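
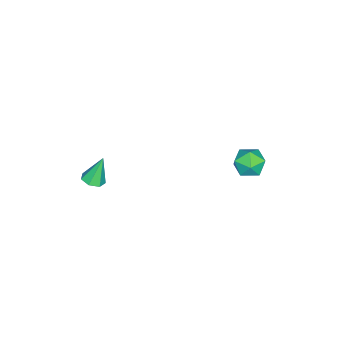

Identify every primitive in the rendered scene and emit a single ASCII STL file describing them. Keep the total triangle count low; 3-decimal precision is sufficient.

solid 
facet normal 0.288 -0.226 -0.930
outer loop
vertex 4.086 -3.576 0.831
vertex 3.483 -3.636 0.659
vertex 3.846 -3.121 0.646
endloop
endfacet
facet normal 0.700 0.553 0.451
outer loop
vertex 4.086 -3.576 0.831
vertex 3.846 -3.121 0.646
vertex 3.037 -3.284 2.101
endloop
endfacet
facet normal 0.288 -0.226 -0.931
outer loop
vertex 3.846 -3.121 0.646
vertex 3.483 -3.636 0.659
vertex 3.333 -3.054 0.471
endloop
endfacet
facet normal 0.077 0.985 0.153
outer loop
vertex 3.846 -3.121 0.646
vertex 3.333 -3.054 0.471
vertex 3.037 -3.284 2.101
endloop
endfacet
facet normal 0.289 -0.226 -0.930
outer loop
vertex 3.333 -3.054 0.471
vertex 3.483 -3.636 0.659
vertex 2.933 -3.425 0.437
endloop
endfacet
facet normal -0.679 0.734 -0.020
outer loop
vertex 3.333 -3.054 0.471
vertex 2.933 -3.425 0.437
vertex 3.037 -3.284 2.101
endloop
endfacet
facet normal 0.288 -0.228 -0.930
outer loop
vertex 2.933 -3.425 0.437
vertex 3.483 -3.636 0.659
vertex 2.947 -3.955 0.571
endloop
endfacet
facet normal -0.998 -0.010 0.063
outer loop
vertex 2.933 -3.425 0.437
vertex 2.947 -3.955 0.571
vertex 3.037 -3.284 2.101
endloop
endfacet
facet normal 0.288 -0.227 -0.930
outer loop
vertex 2.947 -3.955 0.571
vertex 3.483 -3.636 0.659
vertex 3.365 -4.244 0.771
endloop
endfacet
facet normal -0.639 -0.690 0.340
outer loop
vertex 2.947 -3.955 0.571
vertex 3.365 -4.244 0.771
vertex 3.037 -3.284 2.101
endloop
endfacet
facet normal 0.288 -0.227 -0.930
outer loop
vertex 3.365 -4.244 0.771
vertex 3.483 -3.636 0.659
vertex 3.872 -4.076 0.887
endloop
endfacet
facet normal 0.124 -0.790 0.601
outer loop
vertex 3.365 -4.244 0.771
vertex 3.872 -4.076 0.887
vertex 3.037 -3.284 2.101
endloop
endfacet
facet normal 0.288 -0.227 -0.930
outer loop
vertex 3.872 -4.076 0.887
vertex 3.483 -3.636 0.659
vertex 4.086 -3.576 0.831
endloop
endfacet
facet normal 0.722 -0.236 0.651
outer loop
vertex 3.872 -4.076 0.887
vertex 4.086 -3.576 0.831
vertex 3.037 -3.284 2.101
endloop
endfacet
facet normal -0.405 0.458 0.791
outer loop
vertex -4.115 1.942 -2.003
vertex -3.318 1.779 -1.5
vertex -3.406 2.583 -2.011
endloop
endfacet
facet normal -0.658 0.730 0.183
outer loop
vertex -4.115 1.942 -2.003
vertex -3.406 2.583 -2.011
vertex -3.867 2.37 -2.821
endloop
endfacet
facet normal -0.962 0.200 -0.187
outer loop
vertex -4.115 1.942 -2.003
vertex -3.867 2.37 -2.821
vertex -4.064 1.433 -2.812
endloop
endfacet
facet normal -0.896 -0.399 0.195
outer loop
vertex -4.115 1.942 -2.003
vertex -4.064 1.433 -2.812
vertex -3.724 1.068 -1.995
endloop
endfacet
facet normal -0.553 -0.240 0.798
outer loop
vertex -4.115 1.942 -2.003
vertex -3.724 1.068 -1.995
vertex -3.318 1.779 -1.5
endloop
endfacet
facet normal -0.105 0.975 -0.196
outer loop
vertex -3.867 2.37 -2.821
vertex -3.406 2.583 -2.011
vertex -2.916 2.472 -2.825
endloop
endfacet
facet normal 0.304 0.535 0.789
outer loop
vertex -3.406 2.583 -2.011
vertex -3.318 1.779 -1.5
vertex -2.576 2.107 -2.008
endloop
endfacet
facet normal 0.067 -0.596 0.800
outer loop
vertex -3.318 1.779 -1.5
vertex -3.724 1.068 -1.995
vertex -2.773 1.17 -1.999
endloop
endfacet
facet normal -0.489 -0.854 -0.178
outer loop
vertex -3.724 1.068 -1.995
vertex -4.064 1.433 -2.812
vertex -3.234 0.957 -2.809
endloop
endfacet
facet normal -0.596 0.118 -0.794
outer loop
vertex -4.064 1.433 -2.812
vertex -3.867 2.37 -2.821
vertex -3.322 1.761 -3.32
endloop
endfacet
facet normal 0.896 0.399 -0.195
outer loop
vertex -2.525 1.598 -2.817
vertex -2.916 2.472 -2.825
vertex -2.576 2.107 -2.008
endloop
endfacet
facet normal 0.962 -0.200 0.187
outer loop
vertex -2.525 1.598 -2.817
vertex -2.576 2.107 -2.008
vertex -2.773 1.17 -1.999
endloop
endfacet
facet normal 0.658 -0.730 -0.183
outer loop
vertex -2.525 1.598 -2.817
vertex -2.773 1.17 -1.999
vertex -3.234 0.957 -2.809
endloop
endfacet
facet normal 0.405 -0.458 -0.791
outer loop
vertex -2.525 1.598 -2.817
vertex -3.234 0.957 -2.809
vertex -3.322 1.761 -3.32
endloop
endfacet
facet normal 0.553 0.240 -0.798
outer loop
vertex -2.525 1.598 -2.817
vertex -3.322 1.761 -3.32
vertex -2.916 2.472 -2.825
endloop
endfacet
facet normal 0.489 0.854 0.178
outer loop
vertex -2.576 2.107 -2.008
vertex -2.916 2.472 -2.825
vertex -3.406 2.583 -2.011
endloop
endfacet
facet normal 0.596 -0.118 0.794
outer loop
vertex -2.773 1.17 -1.999
vertex -2.576 2.107 -2.008
vertex -3.318 1.779 -1.5
endloop
endfacet
facet normal 0.105 -0.975 0.196
outer loop
vertex -3.234 0.957 -2.809
vertex -2.773 1.17 -1.999
vertex -3.724 1.068 -1.995
endloop
endfacet
facet normal -0.304 -0.535 -0.789
outer loop
vertex -3.322 1.761 -3.32
vertex -3.234 0.957 -2.809
vertex -4.064 1.433 -2.812
endloop
endfacet
facet normal -0.067 0.596 -0.800
outer loop
vertex -2.916 2.472 -2.825
vertex -3.322 1.761 -3.32
vertex -3.867 2.37 -2.821
endloop
endfacet

endsolid


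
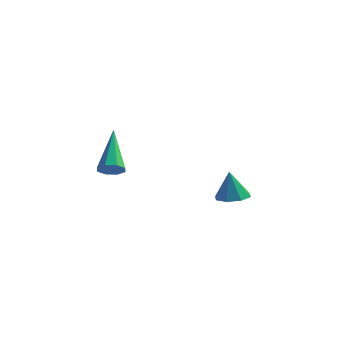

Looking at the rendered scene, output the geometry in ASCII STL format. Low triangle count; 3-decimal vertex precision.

solid 
facet normal 0.300 -0.668 -0.681
outer loop
vertex -0.465 1.566 -1.391
vertex -0.852 1.226 -1.228
vertex -0.819 1.618 -1.598
endloop
endfacet
facet normal 0.337 0.871 -0.358
outer loop
vertex -0.465 1.566 -1.391
vertex -0.819 1.618 -1.598
vertex -1.468 2.594 0.168
endloop
endfacet
facet normal 0.302 -0.668 -0.680
outer loop
vertex -0.819 1.618 -1.598
vertex -0.852 1.226 -1.228
vertex -1.192 1.44 -1.589
endloop
endfacet
facet normal -0.370 0.749 -0.550
outer loop
vertex -0.819 1.618 -1.598
vertex -1.192 1.44 -1.589
vertex -1.468 2.594 0.168
endloop
endfacet
facet normal 0.301 -0.669 -0.680
outer loop
vertex -1.192 1.44 -1.589
vertex -0.852 1.226 -1.228
vertex -1.366 1.137 -1.368
endloop
endfacet
facet normal -0.903 0.281 -0.326
outer loop
vertex -1.192 1.44 -1.589
vertex -1.366 1.137 -1.368
vertex -1.468 2.594 0.168
endloop
endfacet
facet normal 0.301 -0.667 -0.682
outer loop
vertex -1.366 1.137 -1.368
vertex -0.852 1.226 -1.228
vertex -1.238 0.886 -1.066
endloop
endfacet
facet normal -0.948 -0.261 0.185
outer loop
vertex -1.366 1.137 -1.368
vertex -1.238 0.886 -1.066
vertex -1.468 2.594 0.168
endloop
endfacet
facet normal 0.302 -0.667 -0.681
outer loop
vertex -1.238 0.886 -1.066
vertex -0.852 1.226 -1.228
vertex -0.884 0.834 -0.858
endloop
endfacet
facet normal -0.480 -0.555 0.679
outer loop
vertex -1.238 0.886 -1.066
vertex -0.884 0.834 -0.858
vertex -1.468 2.594 0.168
endloop
endfacet
facet normal 0.300 -0.668 -0.681
outer loop
vertex -0.884 0.834 -0.858
vertex -0.852 1.226 -1.228
vertex -0.511 1.012 -0.868
endloop
endfacet
facet normal 0.230 -0.432 0.872
outer loop
vertex -0.884 0.834 -0.858
vertex -0.511 1.012 -0.868
vertex -1.468 2.594 0.168
endloop
endfacet
facet normal 0.300 -0.668 -0.681
outer loop
vertex -0.511 1.012 -0.868
vertex -0.852 1.226 -1.228
vertex -0.338 1.315 -1.089
endloop
endfacet
facet normal 0.762 0.037 0.647
outer loop
vertex -0.511 1.012 -0.868
vertex -0.338 1.315 -1.089
vertex -1.468 2.594 0.168
endloop
endfacet
facet normal 0.300 -0.668 -0.681
outer loop
vertex -0.338 1.315 -1.089
vertex -0.852 1.226 -1.228
vertex -0.465 1.566 -1.391
endloop
endfacet
facet normal 0.806 0.575 0.139
outer loop
vertex -0.338 1.315 -1.089
vertex -0.465 1.566 -1.391
vertex -1.468 2.594 0.168
endloop
endfacet
facet normal 0.129 -0.004 -0.992
outer loop
vertex 4.417 1.52 -1.687
vertex 3.775 1.457 -1.77
vertex 4.185 1.959 -1.719
endloop
endfacet
facet normal 0.720 0.421 0.552
outer loop
vertex 4.417 1.52 -1.687
vertex 4.185 1.959 -1.719
vertex 3.625 1.463 -0.61
endloop
endfacet
facet normal 0.129 -0.005 -0.992
outer loop
vertex 4.185 1.959 -1.719
vertex 3.775 1.457 -1.77
vertex 3.713 2.104 -1.781
endloop
endfacet
facet normal 0.199 0.853 0.482
outer loop
vertex 4.185 1.959 -1.719
vertex 3.713 2.104 -1.781
vertex 3.625 1.463 -0.61
endloop
endfacet
facet normal 0.130 -0.004 -0.992
outer loop
vertex 3.713 2.104 -1.781
vertex 3.775 1.457 -1.77
vertex 3.278 1.87 -1.837
endloop
endfacet
facet normal -0.474 0.787 0.395
outer loop
vertex 3.713 2.104 -1.781
vertex 3.278 1.87 -1.837
vertex 3.625 1.463 -0.61
endloop
endfacet
facet normal 0.129 -0.006 -0.992
outer loop
vertex 3.278 1.87 -1.837
vertex 3.775 1.457 -1.77
vertex 3.134 1.394 -1.853
endloop
endfacet
facet normal -0.903 0.262 0.342
outer loop
vertex 3.278 1.87 -1.837
vertex 3.134 1.394 -1.853
vertex 3.625 1.463 -0.61
endloop
endfacet
facet normal 0.129 -0.004 -0.992
outer loop
vertex 3.134 1.394 -1.853
vertex 3.775 1.457 -1.77
vertex 3.366 0.955 -1.821
endloop
endfacet
facet normal -0.837 -0.417 0.354
outer loop
vertex 3.134 1.394 -1.853
vertex 3.366 0.955 -1.821
vertex 3.625 1.463 -0.61
endloop
endfacet
facet normal 0.129 -0.004 -0.992
outer loop
vertex 3.366 0.955 -1.821
vertex 3.775 1.457 -1.77
vertex 3.837 0.81 -1.759
endloop
endfacet
facet normal -0.317 -0.849 0.424
outer loop
vertex 3.366 0.955 -1.821
vertex 3.837 0.81 -1.759
vertex 3.625 1.463 -0.61
endloop
endfacet
facet normal 0.128 -0.005 -0.992
outer loop
vertex 3.837 0.81 -1.759
vertex 3.775 1.457 -1.77
vertex 4.273 1.045 -1.704
endloop
endfacet
facet normal 0.357 -0.782 0.510
outer loop
vertex 3.837 0.81 -1.759
vertex 4.273 1.045 -1.704
vertex 3.625 1.463 -0.61
endloop
endfacet
facet normal 0.129 -0.003 -0.992
outer loop
vertex 4.273 1.045 -1.704
vertex 3.775 1.457 -1.77
vertex 4.417 1.52 -1.687
endloop
endfacet
facet normal 0.785 -0.258 0.563
outer loop
vertex 4.273 1.045 -1.704
vertex 4.417 1.52 -1.687
vertex 3.625 1.463 -0.61
endloop
endfacet

endsolid


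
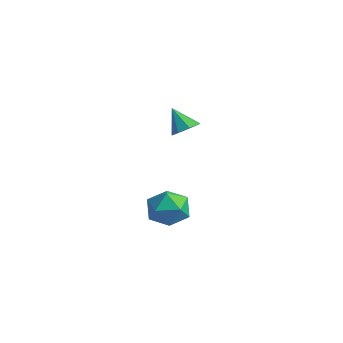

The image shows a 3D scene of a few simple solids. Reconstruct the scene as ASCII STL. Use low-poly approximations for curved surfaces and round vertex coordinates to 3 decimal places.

solid 
facet normal -0.111 0.462 0.880
outer loop
vertex 2.731 -2.865 -0.863
vertex 3.612 -3.602 -0.365
vertex 3.932 -2.514 -0.895
endloop
endfacet
facet normal -0.255 0.905 0.340
outer loop
vertex 2.731 -2.865 -0.863
vertex 3.932 -2.514 -0.895
vertex 3.203 -2.343 -1.898
endloop
endfacet
facet normal -0.784 0.619 -0.045
outer loop
vertex 2.731 -2.865 -0.863
vertex 3.203 -2.343 -1.898
vertex 2.432 -3.325 -1.987
endloop
endfacet
facet normal -0.966 -0.001 0.257
outer loop
vertex 2.731 -2.865 -0.863
vertex 2.432 -3.325 -1.987
vertex 2.685 -4.103 -1.04
endloop
endfacet
facet normal -0.551 -0.098 0.829
outer loop
vertex 2.731 -2.865 -0.863
vertex 2.685 -4.103 -1.04
vertex 3.612 -3.602 -0.365
endloop
endfacet
facet normal 0.324 0.943 -0.075
outer loop
vertex 3.203 -2.343 -1.898
vertex 3.932 -2.514 -0.895
vertex 4.375 -2.757 -2.04
endloop
endfacet
facet normal 0.558 0.225 0.799
outer loop
vertex 3.932 -2.514 -0.895
vertex 3.612 -3.602 -0.365
vertex 4.628 -3.535 -1.093
endloop
endfacet
facet normal -0.154 -0.681 0.716
outer loop
vertex 3.612 -3.602 -0.365
vertex 2.685 -4.103 -1.04
vertex 3.857 -4.517 -1.182
endloop
endfacet
facet normal -0.826 -0.523 -0.209
outer loop
vertex 2.685 -4.103 -1.04
vertex 2.432 -3.325 -1.987
vertex 3.128 -4.346 -2.185
endloop
endfacet
facet normal -0.532 0.481 -0.698
outer loop
vertex 2.432 -3.325 -1.987
vertex 3.203 -2.343 -1.898
vertex 3.448 -3.258 -2.715
endloop
endfacet
facet normal 0.966 0.001 -0.257
outer loop
vertex 4.329 -3.995 -2.217
vertex 4.375 -2.757 -2.04
vertex 4.628 -3.535 -1.093
endloop
endfacet
facet normal 0.784 -0.619 0.045
outer loop
vertex 4.329 -3.995 -2.217
vertex 4.628 -3.535 -1.093
vertex 3.857 -4.517 -1.182
endloop
endfacet
facet normal 0.255 -0.905 -0.340
outer loop
vertex 4.329 -3.995 -2.217
vertex 3.857 -4.517 -1.182
vertex 3.128 -4.346 -2.185
endloop
endfacet
facet normal 0.111 -0.462 -0.880
outer loop
vertex 4.329 -3.995 -2.217
vertex 3.128 -4.346 -2.185
vertex 3.448 -3.258 -2.715
endloop
endfacet
facet normal 0.551 0.098 -0.829
outer loop
vertex 4.329 -3.995 -2.217
vertex 3.448 -3.258 -2.715
vertex 4.375 -2.757 -2.04
endloop
endfacet
facet normal 0.826 0.523 0.209
outer loop
vertex 4.628 -3.535 -1.093
vertex 4.375 -2.757 -2.04
vertex 3.932 -2.514 -0.895
endloop
endfacet
facet normal 0.532 -0.481 0.698
outer loop
vertex 3.857 -4.517 -1.182
vertex 4.628 -3.535 -1.093
vertex 3.612 -3.602 -0.365
endloop
endfacet
facet normal -0.324 -0.943 0.075
outer loop
vertex 3.128 -4.346 -2.185
vertex 3.857 -4.517 -1.182
vertex 2.685 -4.103 -1.04
endloop
endfacet
facet normal -0.558 -0.225 -0.799
outer loop
vertex 3.448 -3.258 -2.715
vertex 3.128 -4.346 -2.185
vertex 2.432 -3.325 -1.987
endloop
endfacet
facet normal 0.154 0.681 -0.716
outer loop
vertex 4.375 -2.757 -2.04
vertex 3.448 -3.258 -2.715
vertex 3.203 -2.343 -1.898
endloop
endfacet
facet normal 0.628 0.090 -0.773
outer loop
vertex -2.459 3.506 -0.289
vertex -3.082 3.135 -0.839
vertex -2.879 3.982 -0.575
endloop
endfacet
facet normal 0.158 0.607 0.778
outer loop
vertex -2.459 3.506 -0.289
vertex -2.879 3.982 -0.575
vertex -4.138 2.985 0.459
endloop
endfacet
facet normal 0.629 0.090 -0.772
outer loop
vertex -2.879 3.982 -0.575
vertex -3.082 3.135 -0.839
vertex -3.418 3.962 -1.016
endloop
endfacet
facet normal -0.352 0.850 0.391
outer loop
vertex -2.879 3.982 -0.575
vertex -3.418 3.962 -1.016
vertex -4.138 2.985 0.459
endloop
endfacet
facet normal 0.629 0.090 -0.773
outer loop
vertex -3.418 3.962 -1.016
vertex -3.082 3.135 -0.839
vertex -3.76 3.458 -1.353
endloop
endfacet
facet normal -0.820 0.571 -0.022
outer loop
vertex -3.418 3.962 -1.016
vertex -3.76 3.458 -1.353
vertex -4.138 2.985 0.459
endloop
endfacet
facet normal 0.629 0.090 -0.773
outer loop
vertex -3.76 3.458 -1.353
vertex -3.082 3.135 -0.839
vertex -3.705 2.764 -1.389
endloop
endfacet
facet normal -0.973 -0.066 -0.220
outer loop
vertex -3.76 3.458 -1.353
vertex -3.705 2.764 -1.389
vertex -4.138 2.985 0.459
endloop
endfacet
facet normal 0.629 0.089 -0.772
outer loop
vertex -3.705 2.764 -1.389
vertex -3.082 3.135 -0.839
vertex -3.285 2.288 -1.102
endloop
endfacet
facet normal -0.721 -0.688 -0.087
outer loop
vertex -3.705 2.764 -1.389
vertex -3.285 2.288 -1.102
vertex -4.138 2.985 0.459
endloop
endfacet
facet normal 0.628 0.090 -0.773
outer loop
vertex -3.285 2.288 -1.102
vertex -3.082 3.135 -0.839
vertex -2.746 2.308 -0.662
endloop
endfacet
facet normal -0.211 -0.930 0.300
outer loop
vertex -3.285 2.288 -1.102
vertex -2.746 2.308 -0.662
vertex -4.138 2.985 0.459
endloop
endfacet
facet normal 0.628 0.090 -0.773
outer loop
vertex -2.746 2.308 -0.662
vertex -3.082 3.135 -0.839
vertex -2.404 2.813 -0.325
endloop
endfacet
facet normal 0.258 -0.651 0.714
outer loop
vertex -2.746 2.308 -0.662
vertex -2.404 2.813 -0.325
vertex -4.138 2.985 0.459
endloop
endfacet
facet normal 0.628 0.090 -0.773
outer loop
vertex -2.404 2.813 -0.325
vertex -3.082 3.135 -0.839
vertex -2.459 3.506 -0.289
endloop
endfacet
facet normal 0.411 -0.015 0.912
outer loop
vertex -2.404 2.813 -0.325
vertex -2.459 3.506 -0.289
vertex -4.138 2.985 0.459
endloop
endfacet

endsolid


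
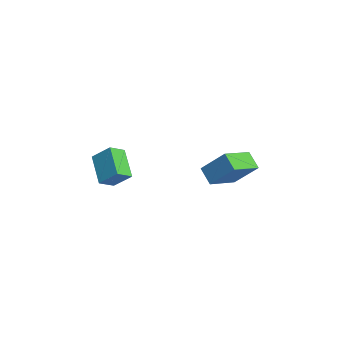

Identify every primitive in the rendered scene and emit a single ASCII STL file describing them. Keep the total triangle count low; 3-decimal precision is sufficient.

solid 
facet normal -0.634 -0.336 0.696
outer loop
vertex -1.689 3.393 1.678
vertex -2.983 4.935 1.243
vertex -2.674 2.141 0.176
endloop
endfacet
facet normal 0.629 -0.748 0.211
outer loop
vertex -1.837 2.585 -0.743
vertex -1.689 3.393 1.678
vertex -2.674 2.141 0.176
endloop
endfacet
facet normal -0.634 -0.336 0.696
outer loop
vertex -2.674 2.141 0.176
vertex -2.983 4.935 1.243
vertex -3.969 3.683 -0.26
endloop
endfacet
facet normal -0.450 -0.572 -0.686
outer loop
vertex -3.969 3.683 -0.26
vertex -1.837 2.585 -0.743
vertex -2.674 2.141 0.176
endloop
endfacet
facet normal 0.450 0.571 0.686
outer loop
vertex -1.689 3.393 1.678
vertex -2.146 5.379 0.324
vertex -2.983 4.935 1.243
endloop
endfacet
facet normal 0.628 -0.749 0.211
outer loop
vertex -0.851 3.837 0.76
vertex -1.689 3.393 1.678
vertex -1.837 2.585 -0.743
endloop
endfacet
facet normal 0.449 0.572 0.687
outer loop
vertex -0.851 3.837 0.76
vertex -2.146 5.379 0.324
vertex -1.689 3.393 1.678
endloop
endfacet
facet normal -0.629 0.748 -0.211
outer loop
vertex -2.983 4.935 1.243
vertex -2.146 5.379 0.324
vertex -3.969 3.683 -0.26
endloop
endfacet
facet normal -0.450 -0.571 -0.687
outer loop
vertex -3.131 4.127 -1.178
vertex -1.837 2.585 -0.743
vertex -3.969 3.683 -0.26
endloop
endfacet
facet normal -0.628 0.748 -0.212
outer loop
vertex -3.969 3.683 -0.26
vertex -2.146 5.379 0.324
vertex -3.131 4.127 -1.178
endloop
endfacet
facet normal 0.634 0.336 -0.696
outer loop
vertex -3.131 4.127 -1.178
vertex -0.851 3.837 0.76
vertex -1.837 2.585 -0.743
endloop
endfacet
facet normal 0.634 0.336 -0.696
outer loop
vertex -2.146 5.379 0.324
vertex -0.851 3.837 0.76
vertex -3.131 4.127 -1.178
endloop
endfacet
facet normal -0.438 -0.647 -0.625
outer loop
vertex -0.414 -3.738 0.166
vertex -1.982 -4.051 1.588
vertex -1.003 -2.892 -0.297
endloop
endfacet
facet normal 0.733 0.146 -0.665
outer loop
vertex -0.338 -1.909 0.652
vertex -0.414 -3.738 0.166
vertex -1.003 -2.892 -0.297
endloop
endfacet
facet normal -0.437 -0.647 -0.625
outer loop
vertex -1.003 -2.892 -0.297
vertex -1.982 -4.051 1.588
vertex -2.571 -3.205 1.124
endloop
endfacet
facet normal -0.521 0.748 -0.410
outer loop
vertex -2.571 -3.205 1.124
vertex -0.338 -1.909 0.652
vertex -1.003 -2.892 -0.297
endloop
endfacet
facet normal 0.521 -0.748 0.410
outer loop
vertex -0.414 -3.738 0.166
vertex -1.317 -3.068 2.537
vertex -1.982 -4.051 1.588
endloop
endfacet
facet normal 0.733 0.146 -0.664
outer loop
vertex 0.251 -2.755 1.116
vertex -0.414 -3.738 0.166
vertex -0.338 -1.909 0.652
endloop
endfacet
facet normal 0.521 -0.749 0.410
outer loop
vertex 0.251 -2.755 1.116
vertex -1.317 -3.068 2.537
vertex -0.414 -3.738 0.166
endloop
endfacet
facet normal -0.733 -0.146 0.665
outer loop
vertex -1.982 -4.051 1.588
vertex -1.317 -3.068 2.537
vertex -2.571 -3.205 1.124
endloop
endfacet
facet normal -0.521 0.749 -0.410
outer loop
vertex -1.906 -2.222 2.074
vertex -0.338 -1.909 0.652
vertex -2.571 -3.205 1.124
endloop
endfacet
facet normal -0.733 -0.146 0.665
outer loop
vertex -2.571 -3.205 1.124
vertex -1.317 -3.068 2.537
vertex -1.906 -2.222 2.074
endloop
endfacet
facet normal 0.437 0.647 0.625
outer loop
vertex -1.906 -2.222 2.074
vertex 0.251 -2.755 1.116
vertex -0.338 -1.909 0.652
endloop
endfacet
facet normal 0.437 0.647 0.625
outer loop
vertex -1.317 -3.068 2.537
vertex 0.251 -2.755 1.116
vertex -1.906 -2.222 2.074
endloop
endfacet

endsolid


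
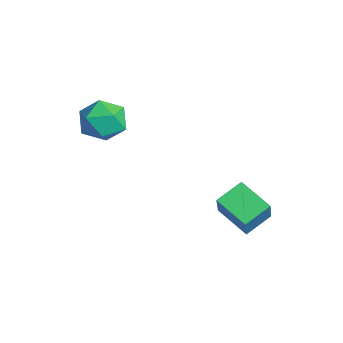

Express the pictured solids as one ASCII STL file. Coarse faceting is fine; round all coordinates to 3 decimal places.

solid 
facet normal -0.785 -0.204 0.585
outer loop
vertex -1.692 -2.511 4.037
vertex -1.406 -3.478 4.083
vertex -1.067 -2.818 4.768
endloop
endfacet
facet normal -0.565 0.468 0.680
outer loop
vertex -1.692 -2.511 4.037
vertex -1.067 -2.818 4.768
vertex -0.903 -1.94 4.3
endloop
endfacet
facet normal -0.596 0.801 0.050
outer loop
vertex -1.692 -2.511 4.037
vertex -0.903 -1.94 4.3
vertex -1.14 -2.056 3.326
endloop
endfacet
facet normal -0.836 0.335 -0.435
outer loop
vertex -1.692 -2.511 4.037
vertex -1.14 -2.056 3.326
vertex -1.451 -3.007 3.192
endloop
endfacet
facet normal -0.952 -0.287 -0.103
outer loop
vertex -1.692 -2.511 4.037
vertex -1.451 -3.007 3.192
vertex -1.406 -3.478 4.083
endloop
endfacet
facet normal 0.118 0.450 0.885
outer loop
vertex -0.903 -1.94 4.3
vertex -1.067 -2.818 4.768
vertex -0.129 -2.553 4.508
endloop
endfacet
facet normal -0.238 -0.638 0.732
outer loop
vertex -1.067 -2.818 4.768
vertex -1.406 -3.478 4.083
vertex -0.44 -3.504 4.374
endloop
endfacet
facet normal -0.508 -0.772 -0.382
outer loop
vertex -1.406 -3.478 4.083
vertex -1.451 -3.007 3.192
vertex -0.677 -3.62 3.4
endloop
endfacet
facet normal -0.321 0.234 -0.918
outer loop
vertex -1.451 -3.007 3.192
vertex -1.14 -2.056 3.326
vertex -0.513 -2.742 2.932
endloop
endfacet
facet normal 0.067 0.989 -0.134
outer loop
vertex -1.14 -2.056 3.326
vertex -0.903 -1.94 4.3
vertex -0.174 -2.082 3.617
endloop
endfacet
facet normal 0.836 -0.335 0.435
outer loop
vertex 0.112 -3.049 3.663
vertex -0.129 -2.553 4.508
vertex -0.44 -3.504 4.374
endloop
endfacet
facet normal 0.596 -0.801 -0.050
outer loop
vertex 0.112 -3.049 3.663
vertex -0.44 -3.504 4.374
vertex -0.677 -3.62 3.4
endloop
endfacet
facet normal 0.565 -0.468 -0.680
outer loop
vertex 0.112 -3.049 3.663
vertex -0.677 -3.62 3.4
vertex -0.513 -2.742 2.932
endloop
endfacet
facet normal 0.785 0.204 -0.585
outer loop
vertex 0.112 -3.049 3.663
vertex -0.513 -2.742 2.932
vertex -0.174 -2.082 3.617
endloop
endfacet
facet normal 0.952 0.287 0.103
outer loop
vertex 0.112 -3.049 3.663
vertex -0.174 -2.082 3.617
vertex -0.129 -2.553 4.508
endloop
endfacet
facet normal 0.321 -0.234 0.918
outer loop
vertex -0.44 -3.504 4.374
vertex -0.129 -2.553 4.508
vertex -1.067 -2.818 4.768
endloop
endfacet
facet normal -0.067 -0.989 0.134
outer loop
vertex -0.677 -3.62 3.4
vertex -0.44 -3.504 4.374
vertex -1.406 -3.478 4.083
endloop
endfacet
facet normal -0.118 -0.450 -0.885
outer loop
vertex -0.513 -2.742 2.932
vertex -0.677 -3.62 3.4
vertex -1.451 -3.007 3.192
endloop
endfacet
facet normal 0.238 0.638 -0.732
outer loop
vertex -0.174 -2.082 3.617
vertex -0.513 -2.742 2.932
vertex -1.14 -2.056 3.326
endloop
endfacet
facet normal 0.508 0.772 0.382
outer loop
vertex -0.129 -2.553 4.508
vertex -0.174 -2.082 3.617
vertex -0.903 -1.94 4.3
endloop
endfacet
facet normal -0.504 0.225 -0.834
outer loop
vertex 2.049 1.624 0.864
vertex 3.267 2.275 0.304
vertex 2.387 0.57 0.375
endloop
endfacet
facet normal -0.817 -0.437 0.376
outer loop
vertex 3.113 0.245 1.576
vertex 2.049 1.624 0.864
vertex 2.387 0.57 0.375
endloop
endfacet
facet normal -0.504 0.225 -0.834
outer loop
vertex 2.387 0.57 0.375
vertex 3.267 2.275 0.304
vertex 3.605 1.221 -0.185
endloop
endfacet
facet normal 0.279 -0.871 -0.405
outer loop
vertex 3.605 1.221 -0.185
vertex 3.113 0.245 1.576
vertex 2.387 0.57 0.375
endloop
endfacet
facet normal -0.279 0.871 0.405
outer loop
vertex 2.049 1.624 0.864
vertex 3.993 1.95 1.505
vertex 3.267 2.275 0.304
endloop
endfacet
facet normal -0.817 -0.437 0.376
outer loop
vertex 2.775 1.299 2.065
vertex 2.049 1.624 0.864
vertex 3.113 0.245 1.576
endloop
endfacet
facet normal -0.279 0.871 0.405
outer loop
vertex 2.775 1.299 2.065
vertex 3.993 1.95 1.505
vertex 2.049 1.624 0.864
endloop
endfacet
facet normal 0.817 0.437 -0.376
outer loop
vertex 3.267 2.275 0.304
vertex 3.993 1.95 1.505
vertex 3.605 1.221 -0.185
endloop
endfacet
facet normal 0.279 -0.871 -0.405
outer loop
vertex 4.331 0.896 1.016
vertex 3.113 0.245 1.576
vertex 3.605 1.221 -0.185
endloop
endfacet
facet normal 0.817 0.437 -0.376
outer loop
vertex 3.605 1.221 -0.185
vertex 3.993 1.95 1.505
vertex 4.331 0.896 1.016
endloop
endfacet
facet normal 0.504 -0.225 0.834
outer loop
vertex 4.331 0.896 1.016
vertex 2.775 1.299 2.065
vertex 3.113 0.245 1.576
endloop
endfacet
facet normal 0.504 -0.225 0.834
outer loop
vertex 3.993 1.95 1.505
vertex 2.775 1.299 2.065
vertex 4.331 0.896 1.016
endloop
endfacet

endsolid


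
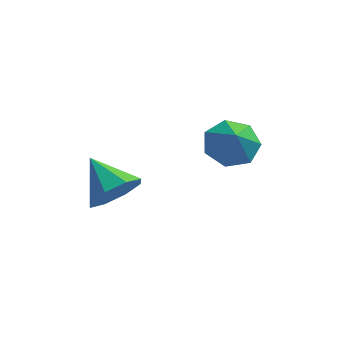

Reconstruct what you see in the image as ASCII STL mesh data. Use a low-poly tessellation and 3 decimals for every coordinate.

solid 
facet normal 0.562 -0.650 -0.511
outer loop
vertex -0.676 -2.916 -1.943
vertex -1.498 -3.166 -2.53
vertex -0.737 -2.459 -2.592
endloop
endfacet
facet normal 0.436 0.755 0.490
outer loop
vertex -0.676 -2.916 -1.943
vertex -0.737 -2.459 -2.592
vertex -2.442 -2.074 -1.67
endloop
endfacet
facet normal 0.562 -0.650 -0.511
outer loop
vertex -0.737 -2.459 -2.592
vertex -1.498 -3.166 -2.53
vertex -1.244 -2.416 -3.204
endloop
endfacet
facet normal 0.179 0.981 -0.079
outer loop
vertex -0.737 -2.459 -2.592
vertex -1.244 -2.416 -3.204
vertex -2.442 -2.074 -1.67
endloop
endfacet
facet normal 0.562 -0.650 -0.512
outer loop
vertex -1.244 -2.416 -3.204
vertex -1.498 -3.166 -2.53
vertex -1.9 -2.812 -3.421
endloop
endfacet
facet normal -0.346 0.821 -0.453
outer loop
vertex -1.244 -2.416 -3.204
vertex -1.9 -2.812 -3.421
vertex -2.442 -2.074 -1.67
endloop
endfacet
facet normal 0.563 -0.649 -0.512
outer loop
vertex -1.9 -2.812 -3.421
vertex -1.498 -3.166 -2.53
vertex -2.319 -3.416 -3.116
endloop
endfacet
facet normal -0.833 0.369 -0.413
outer loop
vertex -1.9 -2.812 -3.421
vertex -2.319 -3.416 -3.116
vertex -2.442 -2.074 -1.67
endloop
endfacet
facet normal 0.563 -0.650 -0.511
outer loop
vertex -2.319 -3.416 -3.116
vertex -1.498 -3.166 -2.53
vertex -2.258 -3.873 -2.467
endloop
endfacet
facet normal -0.994 -0.109 0.017
outer loop
vertex -2.319 -3.416 -3.116
vertex -2.258 -3.873 -2.467
vertex -2.442 -2.074 -1.67
endloop
endfacet
facet normal 0.562 -0.650 -0.511
outer loop
vertex -2.258 -3.873 -2.467
vertex -1.498 -3.166 -2.53
vertex -1.751 -3.916 -1.855
endloop
endfacet
facet normal -0.737 -0.335 0.587
outer loop
vertex -2.258 -3.873 -2.467
vertex -1.751 -3.916 -1.855
vertex -2.442 -2.074 -1.67
endloop
endfacet
facet normal 0.562 -0.650 -0.511
outer loop
vertex -1.751 -3.916 -1.855
vertex -1.498 -3.166 -2.53
vertex -1.096 -3.52 -1.638
endloop
endfacet
facet normal -0.212 -0.176 0.961
outer loop
vertex -1.751 -3.916 -1.855
vertex -1.096 -3.52 -1.638
vertex -2.442 -2.074 -1.67
endloop
endfacet
facet normal 0.563 -0.650 -0.511
outer loop
vertex -1.096 -3.52 -1.638
vertex -1.498 -3.166 -2.53
vertex -0.676 -2.916 -1.943
endloop
endfacet
facet normal 0.274 0.275 0.922
outer loop
vertex -1.096 -3.52 -1.638
vertex -0.676 -2.916 -1.943
vertex -2.442 -2.074 -1.67
endloop
endfacet
facet normal -0.151 0.550 -0.821
outer loop
vertex 3.16 0.417 -2.672
vertex 2.143 0.287 -2.572
vertex 2.736 1.033 -2.181
endloop
endfacet
facet normal 0.770 0.022 0.638
outer loop
vertex 3.16 0.417 -2.672
vertex 2.736 1.033 -2.181
vertex 2.317 -0.347 -1.628
endloop
endfacet
facet normal -0.151 0.551 -0.821
outer loop
vertex 2.736 1.033 -2.181
vertex 2.143 0.287 -2.572
vertex 1.866 1.086 -1.985
endloop
endfacet
facet normal 0.227 0.302 0.926
outer loop
vertex 2.736 1.033 -2.181
vertex 1.866 1.086 -1.985
vertex 2.317 -0.347 -1.628
endloop
endfacet
facet normal -0.152 0.551 -0.821
outer loop
vertex 1.866 1.086 -1.985
vertex 2.143 0.287 -2.572
vertex 1.204 0.537 -2.231
endloop
endfacet
facet normal -0.415 0.095 0.905
outer loop
vertex 1.866 1.086 -1.985
vertex 1.204 0.537 -2.231
vertex 2.317 -0.347 -1.628
endloop
endfacet
facet normal -0.151 0.551 -0.821
outer loop
vertex 1.204 0.537 -2.231
vertex 2.143 0.287 -2.572
vertex 1.25 -0.2 -2.734
endloop
endfacet
facet normal -0.673 -0.445 0.590
outer loop
vertex 1.204 0.537 -2.231
vertex 1.25 -0.2 -2.734
vertex 2.317 -0.347 -1.628
endloop
endfacet
facet normal -0.151 0.550 -0.821
outer loop
vertex 1.25 -0.2 -2.734
vertex 2.143 0.287 -2.572
vertex 1.968 -0.571 -3.115
endloop
endfacet
facet normal -0.353 -0.909 0.220
outer loop
vertex 1.25 -0.2 -2.734
vertex 1.968 -0.571 -3.115
vertex 2.317 -0.347 -1.628
endloop
endfacet
facet normal -0.151 0.550 -0.821
outer loop
vertex 1.968 -0.571 -3.115
vertex 2.143 0.287 -2.572
vertex 2.818 -0.296 -3.087
endloop
endfacet
facet normal 0.305 -0.950 0.072
outer loop
vertex 1.968 -0.571 -3.115
vertex 2.818 -0.296 -3.087
vertex 2.317 -0.347 -1.628
endloop
endfacet
facet normal -0.151 0.550 -0.821
outer loop
vertex 2.818 -0.296 -3.087
vertex 2.143 0.287 -2.572
vertex 3.16 0.417 -2.672
endloop
endfacet
facet normal 0.804 -0.536 0.257
outer loop
vertex 2.818 -0.296 -3.087
vertex 3.16 0.417 -2.672
vertex 2.317 -0.347 -1.628
endloop
endfacet

endsolid


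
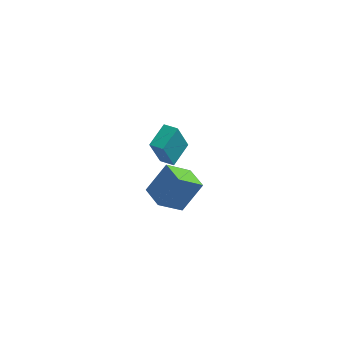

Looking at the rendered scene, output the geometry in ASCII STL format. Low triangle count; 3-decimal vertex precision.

solid 
facet normal -0.459 -0.417 -0.785
outer loop
vertex -0.165 -3.473 3.365
vertex -1.005 -2.394 3.283
vertex 0.876 -2.737 2.365
endloop
endfacet
facet normal 0.614 -0.787 0.059
outer loop
vertex 1.725 -1.966 3.817
vertex -0.165 -3.473 3.365
vertex 0.876 -2.737 2.365
endloop
endfacet
facet normal -0.459 -0.416 -0.785
outer loop
vertex 0.876 -2.737 2.365
vertex -1.005 -2.394 3.283
vertex 0.036 -1.658 2.284
endloop
endfacet
facet normal 0.643 0.454 -0.617
outer loop
vertex 0.036 -1.658 2.284
vertex 1.725 -1.966 3.817
vertex 0.876 -2.737 2.365
endloop
endfacet
facet normal -0.643 -0.454 0.617
outer loop
vertex -0.165 -3.473 3.365
vertex -0.156 -1.623 4.735
vertex -1.005 -2.394 3.283
endloop
endfacet
facet normal 0.614 -0.787 0.059
outer loop
vertex 0.684 -2.702 4.816
vertex -0.165 -3.473 3.365
vertex 1.725 -1.966 3.817
endloop
endfacet
facet normal -0.643 -0.454 0.617
outer loop
vertex 0.684 -2.702 4.816
vertex -0.156 -1.623 4.735
vertex -0.165 -3.473 3.365
endloop
endfacet
facet normal -0.614 0.787 -0.059
outer loop
vertex -1.005 -2.394 3.283
vertex -0.156 -1.623 4.735
vertex 0.036 -1.658 2.284
endloop
endfacet
facet normal 0.643 0.454 -0.617
outer loop
vertex 0.885 -0.887 3.735
vertex 1.725 -1.966 3.817
vertex 0.036 -1.658 2.284
endloop
endfacet
facet normal -0.614 0.787 -0.059
outer loop
vertex 0.036 -1.658 2.284
vertex -0.156 -1.623 4.735
vertex 0.885 -0.887 3.735
endloop
endfacet
facet normal 0.459 0.417 0.785
outer loop
vertex 0.885 -0.887 3.735
vertex 0.684 -2.702 4.816
vertex 1.725 -1.966 3.817
endloop
endfacet
facet normal 0.459 0.416 0.785
outer loop
vertex -0.156 -1.623 4.735
vertex 0.684 -2.702 4.816
vertex 0.885 -0.887 3.735
endloop
endfacet
facet normal -0.923 0.361 -0.136
outer loop
vertex -2.069 3.04 1.314
vertex -1.602 4.422 1.808
vertex -1.612 3.529 -0.486
endloop
endfacet
facet normal -0.304 -0.897 -0.321
outer loop
vertex -0.818 3.218 -0.368
vertex -2.069 3.04 1.314
vertex -1.612 3.529 -0.486
endloop
endfacet
facet normal -0.922 0.361 -0.137
outer loop
vertex -1.612 3.529 -0.486
vertex -1.602 4.422 1.808
vertex -1.144 4.911 0.009
endloop
endfacet
facet normal 0.239 0.255 -0.937
outer loop
vertex -1.144 4.911 0.009
vertex -0.818 3.218 -0.368
vertex -1.612 3.529 -0.486
endloop
endfacet
facet normal -0.239 -0.254 0.937
outer loop
vertex -2.069 3.04 1.314
vertex -0.808 4.111 1.926
vertex -1.602 4.422 1.808
endloop
endfacet
facet normal -0.304 -0.897 -0.321
outer loop
vertex -1.276 2.729 1.431
vertex -2.069 3.04 1.314
vertex -0.818 3.218 -0.368
endloop
endfacet
facet normal -0.238 -0.255 0.937
outer loop
vertex -1.276 2.729 1.431
vertex -0.808 4.111 1.926
vertex -2.069 3.04 1.314
endloop
endfacet
facet normal 0.304 0.897 0.321
outer loop
vertex -1.602 4.422 1.808
vertex -0.808 4.111 1.926
vertex -1.144 4.911 0.009
endloop
endfacet
facet normal 0.238 0.255 -0.937
outer loop
vertex -0.351 4.6 0.126
vertex -0.818 3.218 -0.368
vertex -1.144 4.911 0.009
endloop
endfacet
facet normal 0.304 0.897 0.321
outer loop
vertex -1.144 4.911 0.009
vertex -0.808 4.111 1.926
vertex -0.351 4.6 0.126
endloop
endfacet
facet normal 0.923 -0.361 0.137
outer loop
vertex -0.351 4.6 0.126
vertex -1.276 2.729 1.431
vertex -0.818 3.218 -0.368
endloop
endfacet
facet normal 0.923 -0.361 0.136
outer loop
vertex -0.808 4.111 1.926
vertex -1.276 2.729 1.431
vertex -0.351 4.6 0.126
endloop
endfacet

endsolid


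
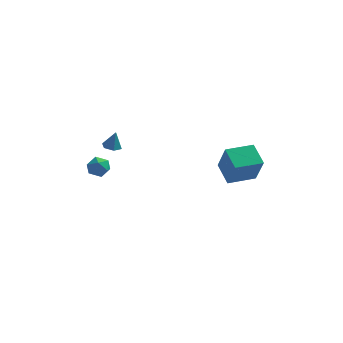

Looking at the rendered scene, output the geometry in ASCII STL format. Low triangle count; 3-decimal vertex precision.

solid 
facet normal -0.203 -0.042 -0.978
outer loop
vertex -3.303 2.913 0.4
vertex -3.63 2.468 0.487
vertex -3.847 2.983 0.51
endloop
endfacet
facet normal 0.187 0.922 0.338
outer loop
vertex -3.303 2.913 0.4
vertex -3.847 2.983 0.51
vertex -3.41 2.512 1.553
endloop
endfacet
facet normal -0.201 -0.041 -0.979
outer loop
vertex -3.847 2.983 0.51
vertex -3.63 2.468 0.487
vertex -4.175 2.537 0.596
endloop
endfacet
facet normal -0.635 0.568 0.523
outer loop
vertex -3.847 2.983 0.51
vertex -4.175 2.537 0.596
vertex -3.41 2.512 1.553
endloop
endfacet
facet normal -0.201 -0.041 -0.979
outer loop
vertex -4.175 2.537 0.596
vertex -3.63 2.468 0.487
vertex -3.958 2.022 0.573
endloop
endfacet
facet normal -0.740 -0.338 0.582
outer loop
vertex -4.175 2.537 0.596
vertex -3.958 2.022 0.573
vertex -3.41 2.512 1.553
endloop
endfacet
facet normal -0.201 -0.041 -0.979
outer loop
vertex -3.958 2.022 0.573
vertex -3.63 2.468 0.487
vertex -3.413 1.952 0.464
endloop
endfacet
facet normal -0.023 -0.889 0.457
outer loop
vertex -3.958 2.022 0.573
vertex -3.413 1.952 0.464
vertex -3.41 2.512 1.553
endloop
endfacet
facet normal -0.203 -0.042 -0.978
outer loop
vertex -3.413 1.952 0.464
vertex -3.63 2.468 0.487
vertex -3.085 2.398 0.377
endloop
endfacet
facet normal 0.800 -0.535 0.273
outer loop
vertex -3.413 1.952 0.464
vertex -3.085 2.398 0.377
vertex -3.41 2.512 1.553
endloop
endfacet
facet normal -0.203 -0.042 -0.978
outer loop
vertex -3.085 2.398 0.377
vertex -3.63 2.468 0.487
vertex -3.303 2.913 0.4
endloop
endfacet
facet normal 0.903 0.373 0.213
outer loop
vertex -3.085 2.398 0.377
vertex -3.303 2.913 0.4
vertex -3.41 2.512 1.553
endloop
endfacet
facet normal 0.217 0.672 0.708
outer loop
vertex -3.189 -1.492 1.714
vertex -3.46 -1.912 2.196
vertex -2.787 -1.959 2.034
endloop
endfacet
facet normal 0.686 0.707 0.170
outer loop
vertex -3.189 -1.492 1.714
vertex -2.787 -1.959 2.034
vertex -2.724 -1.856 1.35
endloop
endfacet
facet normal 0.324 0.843 -0.429
outer loop
vertex -3.189 -1.492 1.714
vertex -2.724 -1.856 1.35
vertex -3.357 -1.745 1.09
endloop
endfacet
facet normal -0.368 0.892 -0.263
outer loop
vertex -3.189 -1.492 1.714
vertex -3.357 -1.745 1.09
vertex -3.813 -1.779 1.613
endloop
endfacet
facet normal -0.433 0.786 0.441
outer loop
vertex -3.189 -1.492 1.714
vertex -3.813 -1.779 1.613
vertex -3.46 -1.912 2.196
endloop
endfacet
facet normal 0.993 0.067 0.101
outer loop
vertex -2.724 -1.856 1.35
vertex -2.787 -1.959 2.034
vertex -2.707 -2.501 1.607
endloop
endfacet
facet normal 0.235 0.009 0.972
outer loop
vertex -2.787 -1.959 2.034
vertex -3.46 -1.912 2.196
vertex -3.163 -2.535 2.13
endloop
endfacet
facet normal -0.819 0.194 0.540
outer loop
vertex -3.46 -1.912 2.196
vertex -3.813 -1.779 1.613
vertex -3.796 -2.424 1.87
endloop
endfacet
facet normal -0.713 0.366 -0.598
outer loop
vertex -3.813 -1.779 1.613
vertex -3.357 -1.745 1.09
vertex -3.733 -2.321 1.186
endloop
endfacet
facet normal 0.407 0.286 -0.868
outer loop
vertex -3.357 -1.745 1.09
vertex -2.724 -1.856 1.35
vertex -3.06 -2.368 1.024
endloop
endfacet
facet normal 0.368 -0.892 0.263
outer loop
vertex -3.331 -2.788 1.506
vertex -2.707 -2.501 1.607
vertex -3.163 -2.535 2.13
endloop
endfacet
facet normal -0.324 -0.843 0.429
outer loop
vertex -3.331 -2.788 1.506
vertex -3.163 -2.535 2.13
vertex -3.796 -2.424 1.87
endloop
endfacet
facet normal -0.686 -0.707 -0.170
outer loop
vertex -3.331 -2.788 1.506
vertex -3.796 -2.424 1.87
vertex -3.733 -2.321 1.186
endloop
endfacet
facet normal -0.217 -0.672 -0.708
outer loop
vertex -3.331 -2.788 1.506
vertex -3.733 -2.321 1.186
vertex -3.06 -2.368 1.024
endloop
endfacet
facet normal 0.433 -0.786 -0.441
outer loop
vertex -3.331 -2.788 1.506
vertex -3.06 -2.368 1.024
vertex -2.707 -2.501 1.607
endloop
endfacet
facet normal 0.713 -0.366 0.598
outer loop
vertex -3.163 -2.535 2.13
vertex -2.707 -2.501 1.607
vertex -2.787 -1.959 2.034
endloop
endfacet
facet normal -0.407 -0.286 0.868
outer loop
vertex -3.796 -2.424 1.87
vertex -3.163 -2.535 2.13
vertex -3.46 -1.912 2.196
endloop
endfacet
facet normal -0.993 -0.067 -0.101
outer loop
vertex -3.733 -2.321 1.186
vertex -3.796 -2.424 1.87
vertex -3.813 -1.779 1.613
endloop
endfacet
facet normal -0.235 -0.009 -0.972
outer loop
vertex -3.06 -2.368 1.024
vertex -3.733 -2.321 1.186
vertex -3.357 -1.745 1.09
endloop
endfacet
facet normal 0.819 -0.194 -0.540
outer loop
vertex -2.707 -2.501 1.607
vertex -3.06 -2.368 1.024
vertex -2.724 -1.856 1.35
endloop
endfacet
facet normal -0.488 0.729 0.480
outer loop
vertex 2.488 2.516 0.872
vertex 3.859 3.435 0.871
vertex 1.969 3.29 -0.829
endloop
endfacet
facet normal -0.831 -0.556 0.001
outer loop
vertex 2.681 2.225 -1.531
vertex 2.488 2.516 0.872
vertex 1.969 3.29 -0.829
endloop
endfacet
facet normal -0.488 0.729 0.480
outer loop
vertex 1.969 3.29 -0.829
vertex 3.859 3.435 0.871
vertex 3.339 4.208 -0.831
endloop
endfacet
facet normal -0.268 0.399 -0.877
outer loop
vertex 3.339 4.208 -0.831
vertex 2.681 2.225 -1.531
vertex 1.969 3.29 -0.829
endloop
endfacet
facet normal 0.268 -0.399 0.877
outer loop
vertex 2.488 2.516 0.872
vertex 4.571 2.37 0.169
vertex 3.859 3.435 0.871
endloop
endfacet
facet normal -0.830 -0.557 0.001
outer loop
vertex 3.201 1.452 0.171
vertex 2.488 2.516 0.872
vertex 2.681 2.225 -1.531
endloop
endfacet
facet normal 0.268 -0.398 0.877
outer loop
vertex 3.201 1.452 0.171
vertex 4.571 2.37 0.169
vertex 2.488 2.516 0.872
endloop
endfacet
facet normal 0.831 0.556 -0.001
outer loop
vertex 3.859 3.435 0.871
vertex 4.571 2.37 0.169
vertex 3.339 4.208 -0.831
endloop
endfacet
facet normal -0.268 0.399 -0.877
outer loop
vertex 4.052 3.144 -1.532
vertex 2.681 2.225 -1.531
vertex 3.339 4.208 -0.831
endloop
endfacet
facet normal 0.831 0.557 -0.000
outer loop
vertex 3.339 4.208 -0.831
vertex 4.571 2.37 0.169
vertex 4.052 3.144 -1.532
endloop
endfacet
facet normal 0.488 -0.729 -0.480
outer loop
vertex 4.052 3.144 -1.532
vertex 3.201 1.452 0.171
vertex 2.681 2.225 -1.531
endloop
endfacet
facet normal 0.488 -0.729 -0.480
outer loop
vertex 4.571 2.37 0.169
vertex 3.201 1.452 0.171
vertex 4.052 3.144 -1.532
endloop
endfacet

endsolid


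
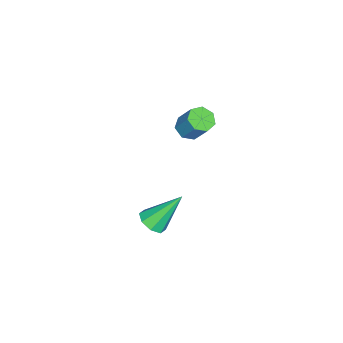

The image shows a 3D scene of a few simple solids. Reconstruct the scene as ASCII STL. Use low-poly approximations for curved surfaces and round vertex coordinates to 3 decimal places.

solid 
facet normal -0.216 -0.517 -0.828
outer loop
vertex -2.852 -3.283 1.268
vertex -3.553 -3.241 1.425
vertex -3.152 -2.786 1.036
endloop
endfacet
facet normal 0.850 0.317 -0.421
outer loop
vertex -2.852 -3.283 1.268
vertex -3.152 -2.786 1.036
vertex -2.525 -2.501 2.518
endloop
endfacet
facet normal 0.850 0.317 -0.421
outer loop
vertex -2.525 -2.501 2.518
vertex -3.152 -2.786 1.036
vertex -2.825 -2.005 2.286
endloop
endfacet
facet normal 0.216 0.518 0.828
outer loop
vertex -2.525 -2.501 2.518
vertex -2.825 -2.005 2.286
vertex -3.227 -2.459 2.675
endloop
endfacet
facet normal -0.216 -0.518 -0.828
outer loop
vertex -3.152 -2.786 1.036
vertex -3.553 -3.241 1.425
vertex -3.755 -2.632 1.097
endloop
endfacet
facet normal 0.153 0.819 -0.552
outer loop
vertex -3.152 -2.786 1.036
vertex -3.755 -2.632 1.097
vertex -2.825 -2.005 2.286
endloop
endfacet
facet normal 0.153 0.819 -0.552
outer loop
vertex -2.825 -2.005 2.286
vertex -3.755 -2.632 1.097
vertex -3.428 -1.851 2.347
endloop
endfacet
facet normal 0.216 0.518 0.828
outer loop
vertex -2.825 -2.005 2.286
vertex -3.428 -1.851 2.347
vertex -3.227 -2.459 2.675
endloop
endfacet
facet normal -0.216 -0.518 -0.828
outer loop
vertex -3.755 -2.632 1.097
vertex -3.553 -3.241 1.425
vertex -4.206 -2.936 1.405
endloop
endfacet
facet normal -0.658 0.704 -0.268
outer loop
vertex -3.755 -2.632 1.097
vertex -4.206 -2.936 1.405
vertex -3.428 -1.851 2.347
endloop
endfacet
facet normal -0.658 0.704 -0.268
outer loop
vertex -3.428 -1.851 2.347
vertex -4.206 -2.936 1.405
vertex -3.879 -2.155 2.655
endloop
endfacet
facet normal 0.216 0.518 0.828
outer loop
vertex -3.428 -1.851 2.347
vertex -3.879 -2.155 2.655
vertex -3.227 -2.459 2.675
endloop
endfacet
facet normal -0.217 -0.518 -0.827
outer loop
vertex -4.206 -2.936 1.405
vertex -3.553 -3.241 1.425
vertex -4.165 -3.469 1.728
endloop
endfacet
facet normal -0.974 0.058 0.219
outer loop
vertex -4.206 -2.936 1.405
vertex -4.165 -3.469 1.728
vertex -3.879 -2.155 2.655
endloop
endfacet
facet normal -0.974 0.058 0.219
outer loop
vertex -3.879 -2.155 2.655
vertex -4.165 -3.469 1.728
vertex -3.838 -2.688 2.978
endloop
endfacet
facet normal 0.216 0.518 0.828
outer loop
vertex -3.879 -2.155 2.655
vertex -3.838 -2.688 2.978
vertex -3.227 -2.459 2.675
endloop
endfacet
facet normal -0.217 -0.518 -0.828
outer loop
vertex -4.165 -3.469 1.728
vertex -3.553 -3.241 1.425
vertex -3.664 -3.831 1.823
endloop
endfacet
facet normal -0.558 -0.630 0.540
outer loop
vertex -4.165 -3.469 1.728
vertex -3.664 -3.831 1.823
vertex -3.838 -2.688 2.978
endloop
endfacet
facet normal -0.557 -0.631 0.540
outer loop
vertex -3.838 -2.688 2.978
vertex -3.664 -3.831 1.823
vertex -3.337 -3.049 3.073
endloop
endfacet
facet normal 0.216 0.518 0.828
outer loop
vertex -3.838 -2.688 2.978
vertex -3.337 -3.049 3.073
vertex -3.227 -2.459 2.675
endloop
endfacet
facet normal -0.217 -0.518 -0.828
outer loop
vertex -3.664 -3.831 1.823
vertex -3.553 -3.241 1.425
vertex -3.08 -3.748 1.618
endloop
endfacet
facet normal 0.280 -0.845 0.455
outer loop
vertex -3.664 -3.831 1.823
vertex -3.08 -3.748 1.618
vertex -3.337 -3.049 3.073
endloop
endfacet
facet normal 0.280 -0.845 0.455
outer loop
vertex -3.337 -3.049 3.073
vertex -3.08 -3.748 1.618
vertex -2.753 -2.966 2.868
endloop
endfacet
facet normal 0.217 0.518 0.828
outer loop
vertex -3.337 -3.049 3.073
vertex -2.753 -2.966 2.868
vertex -3.227 -2.459 2.675
endloop
endfacet
facet normal -0.216 -0.517 -0.828
outer loop
vertex -3.08 -3.748 1.618
vertex -3.553 -3.241 1.425
vertex -2.852 -3.283 1.268
endloop
endfacet
facet normal 0.906 -0.423 0.028
outer loop
vertex -3.08 -3.748 1.618
vertex -2.852 -3.283 1.268
vertex -2.753 -2.966 2.868
endloop
endfacet
facet normal 0.906 -0.423 0.028
outer loop
vertex -2.753 -2.966 2.868
vertex -2.852 -3.283 1.268
vertex -2.525 -2.501 2.518
endloop
endfacet
facet normal 0.216 0.517 0.828
outer loop
vertex -2.753 -2.966 2.868
vertex -2.525 -2.501 2.518
vertex -3.227 -2.459 2.675
endloop
endfacet
facet normal 0.353 -0.521 -0.777
outer loop
vertex 3.231 -2.52 0.999
vertex 2.673 -2.26 0.571
vertex 3.368 -2.03 0.733
endloop
endfacet
facet normal 0.749 0.142 0.647
outer loop
vertex 3.231 -2.52 0.999
vertex 3.368 -2.03 0.733
vertex 1.927 -1.16 2.209
endloop
endfacet
facet normal 0.354 -0.521 -0.777
outer loop
vertex 3.368 -2.03 0.733
vertex 2.673 -2.26 0.571
vertex 3.098 -1.675 0.372
endloop
endfacet
facet normal 0.658 0.721 0.217
outer loop
vertex 3.368 -2.03 0.733
vertex 3.098 -1.675 0.372
vertex 1.927 -1.16 2.209
endloop
endfacet
facet normal 0.354 -0.521 -0.777
outer loop
vertex 3.098 -1.675 0.372
vertex 2.673 -2.26 0.571
vertex 2.579 -1.662 0.127
endloop
endfacet
facet normal 0.118 0.973 -0.198
outer loop
vertex 3.098 -1.675 0.372
vertex 2.579 -1.662 0.127
vertex 1.927 -1.16 2.209
endloop
endfacet
facet normal 0.354 -0.521 -0.777
outer loop
vertex 2.579 -1.662 0.127
vertex 2.673 -2.26 0.571
vertex 2.115 -2.0 0.142
endloop
endfacet
facet normal -0.558 0.750 -0.356
outer loop
vertex 2.579 -1.662 0.127
vertex 2.115 -2.0 0.142
vertex 1.927 -1.16 2.209
endloop
endfacet
facet normal 0.354 -0.521 -0.777
outer loop
vertex 2.115 -2.0 0.142
vertex 2.673 -2.26 0.571
vertex 1.978 -2.49 0.408
endloop
endfacet
facet normal -0.970 0.183 -0.163
outer loop
vertex 2.115 -2.0 0.142
vertex 1.978 -2.49 0.408
vertex 1.927 -1.16 2.209
endloop
endfacet
facet normal 0.354 -0.520 -0.777
outer loop
vertex 1.978 -2.49 0.408
vertex 2.673 -2.26 0.571
vertex 2.248 -2.845 0.769
endloop
endfacet
facet normal -0.878 -0.396 0.268
outer loop
vertex 1.978 -2.49 0.408
vertex 2.248 -2.845 0.769
vertex 1.927 -1.16 2.209
endloop
endfacet
facet normal 0.355 -0.521 -0.777
outer loop
vertex 2.248 -2.845 0.769
vertex 2.673 -2.26 0.571
vertex 2.767 -2.857 1.014
endloop
endfacet
facet normal -0.337 -0.648 0.683
outer loop
vertex 2.248 -2.845 0.769
vertex 2.767 -2.857 1.014
vertex 1.927 -1.16 2.209
endloop
endfacet
facet normal 0.353 -0.521 -0.777
outer loop
vertex 2.767 -2.857 1.014
vertex 2.673 -2.26 0.571
vertex 3.231 -2.52 0.999
endloop
endfacet
facet normal 0.336 -0.425 0.840
outer loop
vertex 2.767 -2.857 1.014
vertex 3.231 -2.52 0.999
vertex 1.927 -1.16 2.209
endloop
endfacet

endsolid


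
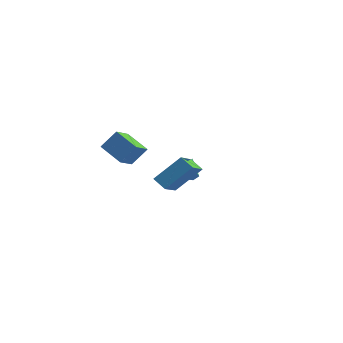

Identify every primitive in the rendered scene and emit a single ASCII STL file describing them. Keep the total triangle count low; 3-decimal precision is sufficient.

solid 
facet normal -0.849 0.043 0.526
outer loop
vertex 1.734 -3.881 3.365
vertex 1.25 -2.355 2.459
vertex 0.809 -5.006 1.965
endloop
endfacet
facet normal 0.264 -0.829 0.492
outer loop
vertex 1.59 -5.045 1.481
vertex 1.734 -3.881 3.365
vertex 0.809 -5.006 1.965
endloop
endfacet
facet normal -0.849 0.043 0.526
outer loop
vertex 0.809 -5.006 1.965
vertex 1.25 -2.355 2.459
vertex 0.325 -3.479 1.059
endloop
endfacet
facet normal -0.458 -0.556 -0.694
outer loop
vertex 0.325 -3.479 1.059
vertex 1.59 -5.045 1.481
vertex 0.809 -5.006 1.965
endloop
endfacet
facet normal 0.457 0.557 0.693
outer loop
vertex 1.734 -3.881 3.365
vertex 2.031 -2.394 1.975
vertex 1.25 -2.355 2.459
endloop
endfacet
facet normal 0.263 -0.830 0.493
outer loop
vertex 2.515 -3.921 2.881
vertex 1.734 -3.881 3.365
vertex 1.59 -5.045 1.481
endloop
endfacet
facet normal 0.458 0.556 0.693
outer loop
vertex 2.515 -3.921 2.881
vertex 2.031 -2.394 1.975
vertex 1.734 -3.881 3.365
endloop
endfacet
facet normal -0.264 0.830 -0.492
outer loop
vertex 1.25 -2.355 2.459
vertex 2.031 -2.394 1.975
vertex 0.325 -3.479 1.059
endloop
endfacet
facet normal -0.458 -0.557 -0.693
outer loop
vertex 1.106 -3.519 0.575
vertex 1.59 -5.045 1.481
vertex 0.325 -3.479 1.059
endloop
endfacet
facet normal -0.263 0.829 -0.493
outer loop
vertex 0.325 -3.479 1.059
vertex 2.031 -2.394 1.975
vertex 1.106 -3.519 0.575
endloop
endfacet
facet normal 0.849 -0.043 -0.526
outer loop
vertex 1.106 -3.519 0.575
vertex 2.515 -3.921 2.881
vertex 1.59 -5.045 1.481
endloop
endfacet
facet normal 0.849 -0.043 -0.526
outer loop
vertex 2.031 -2.394 1.975
vertex 2.515 -3.921 2.881
vertex 1.106 -3.519 0.575
endloop
endfacet
facet normal 0.446 -0.817 -0.364
outer loop
vertex -2.294 2.813 -1.637
vertex -2.697 2.785 -2.068
vertex -2.2 3.092 -2.148
endloop
endfacet
facet normal 0.700 0.565 0.437
outer loop
vertex -2.294 2.813 -1.637
vertex -2.2 3.092 -2.148
vertex -3.403 4.075 -1.492
endloop
endfacet
facet normal 0.447 -0.818 -0.363
outer loop
vertex -2.2 3.092 -2.148
vertex -2.697 2.785 -2.068
vertex -2.602 3.064 -2.579
endloop
endfacet
facet normal 0.414 0.798 -0.438
outer loop
vertex -2.2 3.092 -2.148
vertex -2.602 3.064 -2.579
vertex -3.403 4.075 -1.492
endloop
endfacet
facet normal 0.447 -0.817 -0.363
outer loop
vertex -2.602 3.064 -2.579
vertex -2.697 2.785 -2.068
vertex -3.099 2.756 -2.498
endloop
endfacet
facet normal -0.425 0.485 -0.764
outer loop
vertex -2.602 3.064 -2.579
vertex -3.099 2.756 -2.498
vertex -3.403 4.075 -1.492
endloop
endfacet
facet normal 0.447 -0.817 -0.363
outer loop
vertex -3.099 2.756 -2.498
vertex -2.697 2.785 -2.068
vertex -3.194 2.477 -1.987
endloop
endfacet
facet normal -0.975 -0.061 -0.215
outer loop
vertex -3.099 2.756 -2.498
vertex -3.194 2.477 -1.987
vertex -3.403 4.075 -1.492
endloop
endfacet
facet normal 0.447 -0.817 -0.365
outer loop
vertex -3.194 2.477 -1.987
vertex -2.697 2.785 -2.068
vertex -2.791 2.505 -1.557
endloop
endfacet
facet normal -0.687 -0.295 0.663
outer loop
vertex -3.194 2.477 -1.987
vertex -2.791 2.505 -1.557
vertex -3.403 4.075 -1.492
endloop
endfacet
facet normal 0.447 -0.816 -0.365
outer loop
vertex -2.791 2.505 -1.557
vertex -2.697 2.785 -2.068
vertex -2.294 2.813 -1.637
endloop
endfacet
facet normal 0.149 0.017 0.989
outer loop
vertex -2.791 2.505 -1.557
vertex -2.294 2.813 -1.637
vertex -3.403 4.075 -1.492
endloop
endfacet
facet normal -0.903 0.098 0.418
outer loop
vertex -4.597 -2.698 1.805
vertex -4.039 -2.009 2.85
vertex -4.791 -1.469 1.099
endloop
endfacet
facet normal -0.407 -0.502 -0.763
outer loop
vertex -3.301 -1.631 0.41
vertex -4.597 -2.698 1.805
vertex -4.791 -1.469 1.099
endloop
endfacet
facet normal -0.903 0.098 0.418
outer loop
vertex -4.791 -1.469 1.099
vertex -4.039 -2.009 2.85
vertex -4.233 -0.781 2.144
endloop
endfacet
facet normal -0.135 0.859 -0.494
outer loop
vertex -4.233 -0.781 2.144
vertex -3.301 -1.631 0.41
vertex -4.791 -1.469 1.099
endloop
endfacet
facet normal 0.135 -0.859 0.494
outer loop
vertex -4.597 -2.698 1.805
vertex -2.549 -2.171 2.161
vertex -4.039 -2.009 2.85
endloop
endfacet
facet normal -0.407 -0.503 -0.763
outer loop
vertex -3.107 -2.859 1.116
vertex -4.597 -2.698 1.805
vertex -3.301 -1.631 0.41
endloop
endfacet
facet normal 0.135 -0.859 0.493
outer loop
vertex -3.107 -2.859 1.116
vertex -2.549 -2.171 2.161
vertex -4.597 -2.698 1.805
endloop
endfacet
facet normal 0.407 0.503 0.763
outer loop
vertex -4.039 -2.009 2.85
vertex -2.549 -2.171 2.161
vertex -4.233 -0.781 2.144
endloop
endfacet
facet normal -0.136 0.859 -0.494
outer loop
vertex -2.743 -0.942 1.455
vertex -3.301 -1.631 0.41
vertex -4.233 -0.781 2.144
endloop
endfacet
facet normal 0.407 0.502 0.763
outer loop
vertex -4.233 -0.781 2.144
vertex -2.549 -2.171 2.161
vertex -2.743 -0.942 1.455
endloop
endfacet
facet normal 0.903 -0.098 -0.418
outer loop
vertex -2.743 -0.942 1.455
vertex -3.107 -2.859 1.116
vertex -3.301 -1.631 0.41
endloop
endfacet
facet normal 0.903 -0.098 -0.418
outer loop
vertex -2.549 -2.171 2.161
vertex -3.107 -2.859 1.116
vertex -2.743 -0.942 1.455
endloop
endfacet

endsolid


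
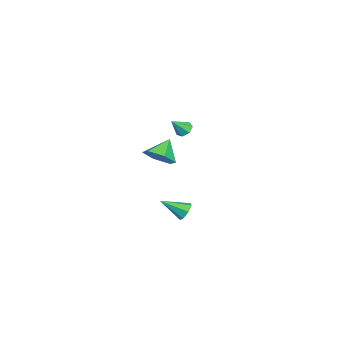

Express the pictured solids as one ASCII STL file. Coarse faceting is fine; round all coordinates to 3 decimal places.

solid 
facet normal 0.658 -0.275 -0.701
outer loop
vertex 4.787 1.053 2.439
vertex 4.284 1.508 1.788
vertex 4.967 1.957 2.253
endloop
endfacet
facet normal 0.274 0.141 0.951
outer loop
vertex 4.787 1.053 2.439
vertex 4.967 1.957 2.253
vertex 3.416 1.872 2.712
endloop
endfacet
facet normal 0.658 -0.276 -0.700
outer loop
vertex 4.967 1.957 2.253
vertex 4.284 1.508 1.788
vertex 4.465 2.412 1.602
endloop
endfacet
facet normal 0.105 0.851 0.514
outer loop
vertex 4.967 1.957 2.253
vertex 4.465 2.412 1.602
vertex 3.416 1.872 2.712
endloop
endfacet
facet normal 0.658 -0.276 -0.700
outer loop
vertex 4.465 2.412 1.602
vertex 4.284 1.508 1.788
vertex 3.782 1.963 1.137
endloop
endfacet
facet normal -0.514 0.855 -0.070
outer loop
vertex 4.465 2.412 1.602
vertex 3.782 1.963 1.137
vertex 3.416 1.872 2.712
endloop
endfacet
facet normal 0.659 -0.275 -0.700
outer loop
vertex 3.782 1.963 1.137
vertex 4.284 1.508 1.788
vertex 3.602 1.06 1.322
endloop
endfacet
facet normal -0.965 0.148 -0.216
outer loop
vertex 3.782 1.963 1.137
vertex 3.602 1.06 1.322
vertex 3.416 1.872 2.712
endloop
endfacet
facet normal 0.659 -0.275 -0.700
outer loop
vertex 3.602 1.06 1.322
vertex 4.284 1.508 1.788
vertex 4.104 0.605 1.973
endloop
endfacet
facet normal -0.797 -0.562 0.222
outer loop
vertex 3.602 1.06 1.322
vertex 4.104 0.605 1.973
vertex 3.416 1.872 2.712
endloop
endfacet
facet normal 0.658 -0.275 -0.701
outer loop
vertex 4.104 0.605 1.973
vertex 4.284 1.508 1.788
vertex 4.787 1.053 2.439
endloop
endfacet
facet normal -0.178 -0.566 0.805
outer loop
vertex 4.104 0.605 1.973
vertex 4.787 1.053 2.439
vertex 3.416 1.872 2.712
endloop
endfacet
facet normal -0.139 0.860 -0.491
outer loop
vertex 1.849 2.248 -3.881
vertex 1.252 2.266 -3.681
vertex 1.766 2.506 -3.406
endloop
endfacet
facet normal 0.967 -0.112 0.230
outer loop
vertex 1.849 2.248 -3.881
vertex 1.766 2.506 -3.406
vertex 1.468 0.934 -2.919
endloop
endfacet
facet normal -0.139 0.860 -0.491
outer loop
vertex 1.766 2.506 -3.406
vertex 1.252 2.266 -3.681
vertex 1.296 2.583 -3.138
endloop
endfacet
facet normal 0.509 0.165 0.845
outer loop
vertex 1.766 2.506 -3.406
vertex 1.296 2.583 -3.138
vertex 1.468 0.934 -2.919
endloop
endfacet
facet normal -0.139 0.860 -0.491
outer loop
vertex 1.296 2.583 -3.138
vertex 1.252 2.266 -3.681
vertex 0.793 2.422 -3.278
endloop
endfacet
facet normal -0.295 0.095 0.951
outer loop
vertex 1.296 2.583 -3.138
vertex 0.793 2.422 -3.278
vertex 1.468 0.934 -2.919
endloop
endfacet
facet normal -0.139 0.860 -0.491
outer loop
vertex 0.793 2.422 -3.278
vertex 1.252 2.266 -3.681
vertex 0.636 2.143 -3.722
endloop
endfacet
facet normal -0.842 -0.269 0.467
outer loop
vertex 0.793 2.422 -3.278
vertex 0.636 2.143 -3.722
vertex 1.468 0.934 -2.919
endloop
endfacet
facet normal -0.139 0.860 -0.492
outer loop
vertex 0.636 2.143 -3.722
vertex 1.252 2.266 -3.681
vertex 0.943 1.957 -4.134
endloop
endfacet
facet normal -0.718 -0.653 -0.240
outer loop
vertex 0.636 2.143 -3.722
vertex 0.943 1.957 -4.134
vertex 1.468 0.934 -2.919
endloop
endfacet
facet normal -0.139 0.860 -0.491
outer loop
vertex 0.943 1.957 -4.134
vertex 1.252 2.266 -3.681
vertex 1.483 2.004 -4.205
endloop
endfacet
facet normal -0.017 -0.768 -0.640
outer loop
vertex 0.943 1.957 -4.134
vertex 1.483 2.004 -4.205
vertex 1.468 0.934 -2.919
endloop
endfacet
facet normal -0.139 0.860 -0.491
outer loop
vertex 1.483 2.004 -4.205
vertex 1.252 2.266 -3.681
vertex 1.849 2.248 -3.881
endloop
endfacet
facet normal 0.733 -0.527 -0.430
outer loop
vertex 1.483 2.004 -4.205
vertex 1.849 2.248 -3.881
vertex 1.468 0.934 -2.919
endloop
endfacet
facet normal -0.499 0.510 -0.700
outer loop
vertex -2.936 1.595 0.151
vertex -3.362 1.218 0.18
vertex -3.291 1.698 0.479
endloop
endfacet
facet normal 0.644 0.560 0.521
outer loop
vertex -2.936 1.595 0.151
vertex -3.291 1.698 0.479
vertex -2.778 0.622 1.0
endloop
endfacet
facet normal -0.500 0.510 -0.700
outer loop
vertex -3.291 1.698 0.479
vertex -3.362 1.218 0.18
vertex -3.7 1.44 0.583
endloop
endfacet
facet normal -0.036 0.422 0.906
outer loop
vertex -3.291 1.698 0.479
vertex -3.7 1.44 0.583
vertex -2.778 0.622 1.0
endloop
endfacet
facet normal -0.499 0.510 -0.700
outer loop
vertex -3.7 1.44 0.583
vertex -3.362 1.218 0.18
vertex -3.854 1.015 0.383
endloop
endfacet
facet normal -0.540 -0.190 0.820
outer loop
vertex -3.7 1.44 0.583
vertex -3.854 1.015 0.383
vertex -2.778 0.622 1.0
endloop
endfacet
facet normal -0.499 0.511 -0.700
outer loop
vertex -3.854 1.015 0.383
vertex -3.362 1.218 0.18
vertex -3.639 0.743 0.031
endloop
endfacet
facet normal -0.485 -0.810 0.330
outer loop
vertex -3.854 1.015 0.383
vertex -3.639 0.743 0.031
vertex -2.778 0.622 1.0
endloop
endfacet
facet normal -0.500 0.511 -0.700
outer loop
vertex -3.639 0.743 0.031
vertex -3.362 1.218 0.18
vertex -3.215 0.829 -0.209
endloop
endfacet
facet normal 0.086 -0.976 -0.198
outer loop
vertex -3.639 0.743 0.031
vertex -3.215 0.829 -0.209
vertex -2.778 0.622 1.0
endloop
endfacet
facet normal -0.500 0.511 -0.700
outer loop
vertex -3.215 0.829 -0.209
vertex -3.362 1.218 0.18
vertex -2.902 1.209 -0.155
endloop
endfacet
facet normal 0.743 -0.561 -0.365
outer loop
vertex -3.215 0.829 -0.209
vertex -2.902 1.209 -0.155
vertex -2.778 0.622 1.0
endloop
endfacet
facet normal -0.500 0.511 -0.700
outer loop
vertex -2.902 1.209 -0.155
vertex -3.362 1.218 0.18
vertex -2.936 1.595 0.151
endloop
endfacet
facet normal 0.991 0.122 -0.044
outer loop
vertex -2.902 1.209 -0.155
vertex -2.936 1.595 0.151
vertex -2.778 0.622 1.0
endloop
endfacet

endsolid


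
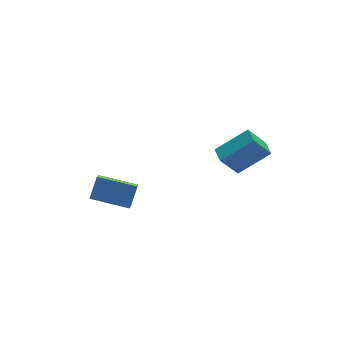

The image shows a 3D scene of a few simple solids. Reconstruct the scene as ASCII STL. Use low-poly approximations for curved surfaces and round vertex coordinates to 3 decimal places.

solid 
facet normal -0.473 -0.422 -0.773
outer loop
vertex -2.619 2.394 -1.99
vertex -4.278 3.576 -1.621
vertex -2.315 2.978 -2.495
endloop
endfacet
facet normal 0.801 -0.571 -0.178
outer loop
vertex -1.682 3.544 -1.459
vertex -2.619 2.394 -1.99
vertex -2.315 2.978 -2.495
endloop
endfacet
facet normal -0.473 -0.422 -0.773
outer loop
vertex -2.315 2.978 -2.495
vertex -4.278 3.576 -1.621
vertex -3.974 4.16 -2.126
endloop
endfacet
facet normal 0.366 0.704 -0.608
outer loop
vertex -3.974 4.16 -2.126
vertex -1.682 3.544 -1.459
vertex -2.315 2.978 -2.495
endloop
endfacet
facet normal -0.366 -0.704 0.608
outer loop
vertex -2.619 2.394 -1.99
vertex -3.645 4.142 -0.585
vertex -4.278 3.576 -1.621
endloop
endfacet
facet normal 0.801 -0.571 -0.178
outer loop
vertex -1.986 2.96 -0.954
vertex -2.619 2.394 -1.99
vertex -1.682 3.544 -1.459
endloop
endfacet
facet normal -0.366 -0.704 0.608
outer loop
vertex -1.986 2.96 -0.954
vertex -3.645 4.142 -0.585
vertex -2.619 2.394 -1.99
endloop
endfacet
facet normal -0.801 0.571 0.178
outer loop
vertex -4.278 3.576 -1.621
vertex -3.645 4.142 -0.585
vertex -3.974 4.16 -2.126
endloop
endfacet
facet normal 0.366 0.704 -0.608
outer loop
vertex -3.341 4.726 -1.09
vertex -1.682 3.544 -1.459
vertex -3.974 4.16 -2.126
endloop
endfacet
facet normal -0.801 0.571 0.178
outer loop
vertex -3.974 4.16 -2.126
vertex -3.645 4.142 -0.585
vertex -3.341 4.726 -1.09
endloop
endfacet
facet normal 0.473 0.422 0.773
outer loop
vertex -3.341 4.726 -1.09
vertex -1.986 2.96 -0.954
vertex -1.682 3.544 -1.459
endloop
endfacet
facet normal 0.473 0.422 0.773
outer loop
vertex -3.645 4.142 -0.585
vertex -1.986 2.96 -0.954
vertex -3.341 4.726 -1.09
endloop
endfacet
facet normal -0.582 0.053 0.811
outer loop
vertex 2.989 0.02 3.497
vertex 3.112 0.952 3.524
vertex 1.336 0.274 2.294
endloop
endfacet
facet normal -0.131 -0.991 -0.029
outer loop
vertex 2.268 0.188 0.996
vertex 2.989 0.02 3.497
vertex 1.336 0.274 2.294
endloop
endfacet
facet normal -0.582 0.054 0.811
outer loop
vertex 1.336 0.274 2.294
vertex 3.112 0.952 3.524
vertex 1.46 1.206 2.321
endloop
endfacet
facet normal -0.802 0.124 -0.584
outer loop
vertex 1.46 1.206 2.321
vertex 2.268 0.188 0.996
vertex 1.336 0.274 2.294
endloop
endfacet
facet normal 0.802 -0.123 0.584
outer loop
vertex 2.989 0.02 3.497
vertex 4.044 0.866 2.226
vertex 3.112 0.952 3.524
endloop
endfacet
facet normal -0.131 -0.991 -0.029
outer loop
vertex 3.92 -0.066 2.199
vertex 2.989 0.02 3.497
vertex 2.268 0.188 0.996
endloop
endfacet
facet normal 0.802 -0.124 0.584
outer loop
vertex 3.92 -0.066 2.199
vertex 4.044 0.866 2.226
vertex 2.989 0.02 3.497
endloop
endfacet
facet normal 0.131 0.991 0.029
outer loop
vertex 3.112 0.952 3.524
vertex 4.044 0.866 2.226
vertex 1.46 1.206 2.321
endloop
endfacet
facet normal -0.803 0.123 -0.584
outer loop
vertex 2.391 1.12 1.023
vertex 2.268 0.188 0.996
vertex 1.46 1.206 2.321
endloop
endfacet
facet normal 0.131 0.991 0.029
outer loop
vertex 1.46 1.206 2.321
vertex 4.044 0.866 2.226
vertex 2.391 1.12 1.023
endloop
endfacet
facet normal 0.582 -0.053 -0.811
outer loop
vertex 2.391 1.12 1.023
vertex 3.92 -0.066 2.199
vertex 2.268 0.188 0.996
endloop
endfacet
facet normal 0.582 -0.054 -0.811
outer loop
vertex 4.044 0.866 2.226
vertex 3.92 -0.066 2.199
vertex 2.391 1.12 1.023
endloop
endfacet

endsolid


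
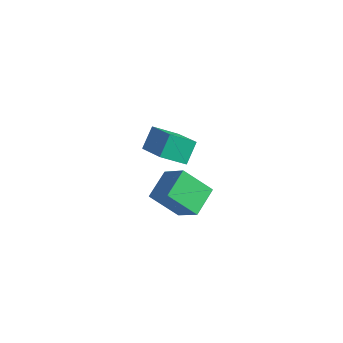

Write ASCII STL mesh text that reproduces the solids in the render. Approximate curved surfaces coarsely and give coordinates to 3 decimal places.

solid 
facet normal -0.540 -0.623 0.566
outer loop
vertex -1.69 3.494 -1.161
vertex -3.493 4.161 -2.146
vertex -1.52 2.373 -2.232
endloop
endfacet
facet normal 0.835 -0.309 0.456
outer loop
vertex -0.527 3.519 -3.274
vertex -1.69 3.494 -1.161
vertex -1.52 2.373 -2.232
endloop
endfacet
facet normal -0.540 -0.623 0.566
outer loop
vertex -1.52 2.373 -2.232
vertex -3.493 4.161 -2.146
vertex -3.323 3.04 -3.217
endloop
endfacet
facet normal 0.109 -0.719 -0.687
outer loop
vertex -3.323 3.04 -3.217
vertex -0.527 3.519 -3.274
vertex -1.52 2.373 -2.232
endloop
endfacet
facet normal -0.109 0.719 0.687
outer loop
vertex -1.69 3.494 -1.161
vertex -2.5 5.307 -3.188
vertex -3.493 4.161 -2.146
endloop
endfacet
facet normal 0.835 -0.309 0.456
outer loop
vertex -0.697 4.64 -2.203
vertex -1.69 3.494 -1.161
vertex -0.527 3.519 -3.274
endloop
endfacet
facet normal -0.109 0.719 0.687
outer loop
vertex -0.697 4.64 -2.203
vertex -2.5 5.307 -3.188
vertex -1.69 3.494 -1.161
endloop
endfacet
facet normal -0.835 0.309 -0.456
outer loop
vertex -3.493 4.161 -2.146
vertex -2.5 5.307 -3.188
vertex -3.323 3.04 -3.217
endloop
endfacet
facet normal 0.109 -0.719 -0.687
outer loop
vertex -2.33 4.186 -4.259
vertex -0.527 3.519 -3.274
vertex -3.323 3.04 -3.217
endloop
endfacet
facet normal -0.835 0.309 -0.456
outer loop
vertex -3.323 3.04 -3.217
vertex -2.5 5.307 -3.188
vertex -2.33 4.186 -4.259
endloop
endfacet
facet normal 0.540 0.623 -0.566
outer loop
vertex -2.33 4.186 -4.259
vertex -0.697 4.64 -2.203
vertex -0.527 3.519 -3.274
endloop
endfacet
facet normal 0.540 0.623 -0.566
outer loop
vertex -2.5 5.307 -3.188
vertex -0.697 4.64 -2.203
vertex -2.33 4.186 -4.259
endloop
endfacet
facet normal -0.730 0.122 -0.672
outer loop
vertex 2.423 -3.479 2.055
vertex 2.167 -1.845 2.629
vertex 3.798 -2.782 0.687
endloop
endfacet
facet normal 0.146 -0.933 -0.328
outer loop
vertex 5.193 -3.015 1.971
vertex 2.423 -3.479 2.055
vertex 3.798 -2.782 0.687
endloop
endfacet
facet normal -0.731 0.121 -0.672
outer loop
vertex 3.798 -2.782 0.687
vertex 2.167 -1.845 2.629
vertex 3.541 -1.149 1.261
endloop
endfacet
facet normal 0.667 0.338 -0.664
outer loop
vertex 3.541 -1.149 1.261
vertex 5.193 -3.015 1.971
vertex 3.798 -2.782 0.687
endloop
endfacet
facet normal -0.667 -0.338 0.664
outer loop
vertex 2.423 -3.479 2.055
vertex 3.562 -2.078 3.913
vertex 2.167 -1.845 2.629
endloop
endfacet
facet normal 0.146 -0.933 -0.328
outer loop
vertex 3.819 -3.711 3.339
vertex 2.423 -3.479 2.055
vertex 5.193 -3.015 1.971
endloop
endfacet
facet normal -0.667 -0.338 0.664
outer loop
vertex 3.819 -3.711 3.339
vertex 3.562 -2.078 3.913
vertex 2.423 -3.479 2.055
endloop
endfacet
facet normal -0.146 0.933 0.328
outer loop
vertex 2.167 -1.845 2.629
vertex 3.562 -2.078 3.913
vertex 3.541 -1.149 1.261
endloop
endfacet
facet normal 0.667 0.338 -0.664
outer loop
vertex 4.937 -1.381 2.545
vertex 5.193 -3.015 1.971
vertex 3.541 -1.149 1.261
endloop
endfacet
facet normal -0.147 0.933 0.328
outer loop
vertex 3.541 -1.149 1.261
vertex 3.562 -2.078 3.913
vertex 4.937 -1.381 2.545
endloop
endfacet
facet normal 0.731 -0.122 0.672
outer loop
vertex 4.937 -1.381 2.545
vertex 3.819 -3.711 3.339
vertex 5.193 -3.015 1.971
endloop
endfacet
facet normal 0.730 -0.121 0.672
outer loop
vertex 3.562 -2.078 3.913
vertex 3.819 -3.711 3.339
vertex 4.937 -1.381 2.545
endloop
endfacet

endsolid


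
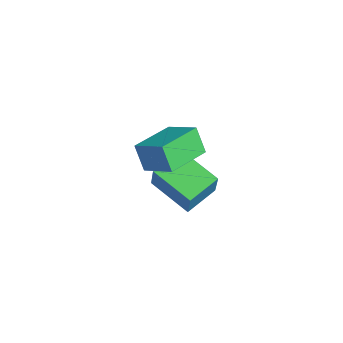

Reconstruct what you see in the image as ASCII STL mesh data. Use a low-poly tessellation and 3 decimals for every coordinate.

solid 
facet normal -0.790 -0.503 0.349
outer loop
vertex -2.014 0.526 -0.552
vertex -2.459 1.43 -0.257
vertex -2.465 0.601 -1.464
endloop
endfacet
facet normal 0.424 -0.861 -0.280
outer loop
vertex -1.381 1.29 -1.943
vertex -2.014 0.526 -0.552
vertex -2.465 0.601 -1.464
endloop
endfacet
facet normal -0.791 -0.502 0.349
outer loop
vertex -2.465 0.601 -1.464
vertex -2.459 1.43 -0.257
vertex -2.909 1.506 -1.169
endloop
endfacet
facet normal -0.442 0.074 -0.894
outer loop
vertex -2.909 1.506 -1.169
vertex -1.381 1.29 -1.943
vertex -2.465 0.601 -1.464
endloop
endfacet
facet normal 0.442 -0.074 0.894
outer loop
vertex -2.014 0.526 -0.552
vertex -1.375 2.119 -0.736
vertex -2.459 1.43 -0.257
endloop
endfacet
facet normal 0.423 -0.861 -0.281
outer loop
vertex -0.931 1.214 -1.031
vertex -2.014 0.526 -0.552
vertex -1.381 1.29 -1.943
endloop
endfacet
facet normal 0.442 -0.074 0.894
outer loop
vertex -0.931 1.214 -1.031
vertex -1.375 2.119 -0.736
vertex -2.014 0.526 -0.552
endloop
endfacet
facet normal -0.423 0.861 0.281
outer loop
vertex -2.459 1.43 -0.257
vertex -1.375 2.119 -0.736
vertex -2.909 1.506 -1.169
endloop
endfacet
facet normal -0.442 0.074 -0.894
outer loop
vertex -1.826 2.194 -1.648
vertex -1.381 1.29 -1.943
vertex -2.909 1.506 -1.169
endloop
endfacet
facet normal -0.423 0.862 0.280
outer loop
vertex -2.909 1.506 -1.169
vertex -1.375 2.119 -0.736
vertex -1.826 2.194 -1.648
endloop
endfacet
facet normal 0.791 0.503 -0.348
outer loop
vertex -1.826 2.194 -1.648
vertex -0.931 1.214 -1.031
vertex -1.381 1.29 -1.943
endloop
endfacet
facet normal 0.791 0.502 -0.350
outer loop
vertex -1.375 2.119 -0.736
vertex -0.931 1.214 -1.031
vertex -1.826 2.194 -1.648
endloop
endfacet
facet normal -0.539 0.838 -0.081
outer loop
vertex -1.274 0.738 1.857
vertex -0.554 1.243 2.289
vertex -0.937 0.884 1.124
endloop
endfacet
facet normal -0.735 -0.515 -0.441
outer loop
vertex -0.226 -0.223 1.231
vertex -1.274 0.738 1.857
vertex -0.937 0.884 1.124
endloop
endfacet
facet normal -0.539 0.839 -0.081
outer loop
vertex -0.937 0.884 1.124
vertex -0.554 1.243 2.289
vertex -0.216 1.389 1.556
endloop
endfacet
facet normal 0.411 0.178 -0.894
outer loop
vertex -0.216 1.389 1.556
vertex -0.226 -0.223 1.231
vertex -0.937 0.884 1.124
endloop
endfacet
facet normal -0.412 -0.178 0.894
outer loop
vertex -1.274 0.738 1.857
vertex 0.157 0.136 2.396
vertex -0.554 1.243 2.289
endloop
endfacet
facet normal -0.735 -0.514 -0.441
outer loop
vertex -0.564 -0.369 1.964
vertex -1.274 0.738 1.857
vertex -0.226 -0.223 1.231
endloop
endfacet
facet normal -0.411 -0.177 0.894
outer loop
vertex -0.564 -0.369 1.964
vertex 0.157 0.136 2.396
vertex -1.274 0.738 1.857
endloop
endfacet
facet normal 0.735 0.515 0.441
outer loop
vertex -0.554 1.243 2.289
vertex 0.157 0.136 2.396
vertex -0.216 1.389 1.556
endloop
endfacet
facet normal 0.412 0.178 -0.894
outer loop
vertex 0.494 0.282 1.663
vertex -0.226 -0.223 1.231
vertex -0.216 1.389 1.556
endloop
endfacet
facet normal 0.736 0.514 0.441
outer loop
vertex -0.216 1.389 1.556
vertex 0.157 0.136 2.396
vertex 0.494 0.282 1.663
endloop
endfacet
facet normal 0.539 -0.838 0.082
outer loop
vertex 0.494 0.282 1.663
vertex -0.564 -0.369 1.964
vertex -0.226 -0.223 1.231
endloop
endfacet
facet normal 0.539 -0.838 0.081
outer loop
vertex 0.157 0.136 2.396
vertex -0.564 -0.369 1.964
vertex 0.494 0.282 1.663
endloop
endfacet

endsolid
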